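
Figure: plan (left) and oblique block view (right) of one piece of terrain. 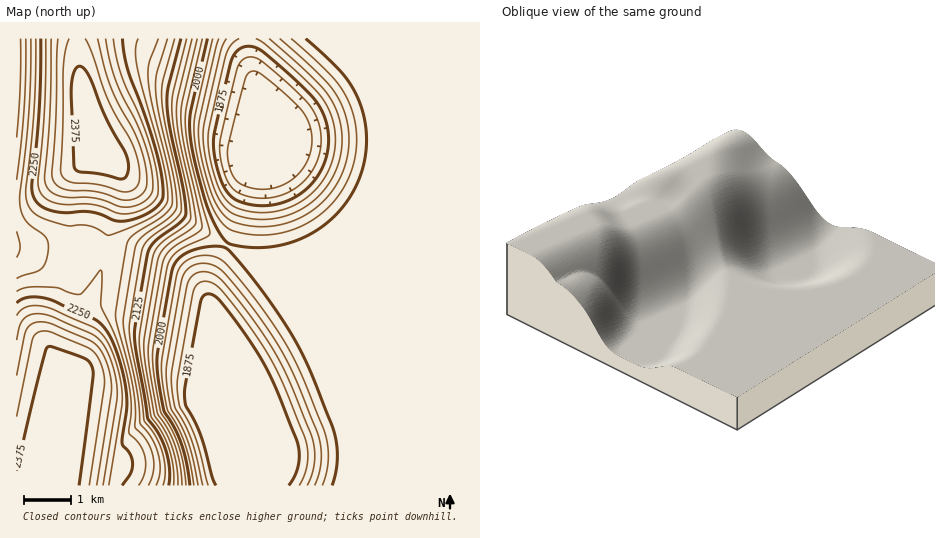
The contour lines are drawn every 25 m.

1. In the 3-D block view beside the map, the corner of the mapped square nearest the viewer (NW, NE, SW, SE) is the SE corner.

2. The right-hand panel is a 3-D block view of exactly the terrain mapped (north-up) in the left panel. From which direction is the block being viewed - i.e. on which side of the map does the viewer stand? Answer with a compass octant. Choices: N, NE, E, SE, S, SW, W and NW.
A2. SE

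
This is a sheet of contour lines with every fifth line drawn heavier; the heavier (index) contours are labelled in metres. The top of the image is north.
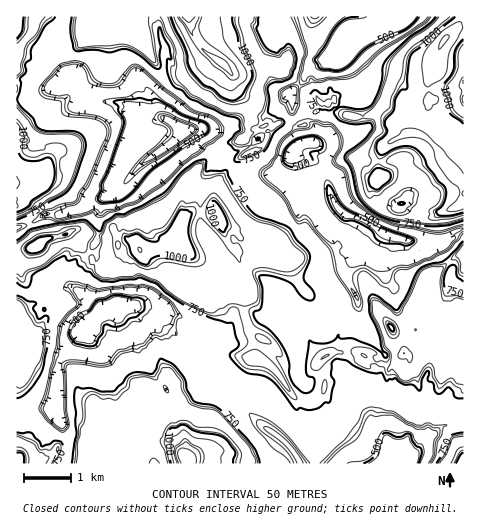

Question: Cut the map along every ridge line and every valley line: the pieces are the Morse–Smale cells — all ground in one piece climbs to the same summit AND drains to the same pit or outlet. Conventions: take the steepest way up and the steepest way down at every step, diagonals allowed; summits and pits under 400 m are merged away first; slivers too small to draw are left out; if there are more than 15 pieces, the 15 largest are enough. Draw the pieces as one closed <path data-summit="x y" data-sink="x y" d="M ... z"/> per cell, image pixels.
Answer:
<path data-summit="187 17" data-sink="182 131" d="M300 16l-284 1 1 395 26-4 9 1 3 4 3-20 0-30 13-13 8-15 25-25 5 1 18-7 33 10 35 48 23 16 30 35 18 16 17 11 11 12 6 12 96 0 4-6 7 1 13-11 6-10 18-12 15-3 4-3-3-8 4-1 0-182-12 4-6 8-8 6-15 5-9-2-8-10-13-2-12-6-18 14-9-1-8-8-2-8 3-14-10-8-9-16-10 0-16-16-5-17-5-7 9-7 0-5-4-9 3-7-8-12-1-19 12-11 5-10 28-13 3-4-19-12-6-2-9-9z"/><path data-summit="185 456" data-sink="182 131" d="M463 16l-162 1 4 14 9 9 6 2 19 12-3 4-28 13-5 10-12 11 1 19 8 12-3 7 4 9 0 5-9 7 5 7 5 17 16 16 10 0 9 16 10 8-3 17 12 14 7 0 18-14 12 6 13 2 8 10 9 2 15-5 6-4 8-10 12-5z"/><path data-summit="185 456" data-sink="182 131" d="M127 304l-18 7-5-1-25 25-8 15-13 13 0 30-3 20-3-4-9-1-27 4 1 52 283-1-6-11-11-12-17-11-18-16-30-35-23-16-35-48z"/><path data-summit="185 456" data-sink="182 131" d="M463 412l-3 0 3 4-2 6-17 4-18 12-6 10-13 11-7-1-4 5 67 1z"/>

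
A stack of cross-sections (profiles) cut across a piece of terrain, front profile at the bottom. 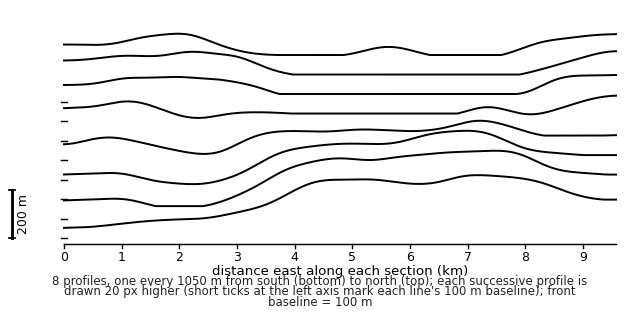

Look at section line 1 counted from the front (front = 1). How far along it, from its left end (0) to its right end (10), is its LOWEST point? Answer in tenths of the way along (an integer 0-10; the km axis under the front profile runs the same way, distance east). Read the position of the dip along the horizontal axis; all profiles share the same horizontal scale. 0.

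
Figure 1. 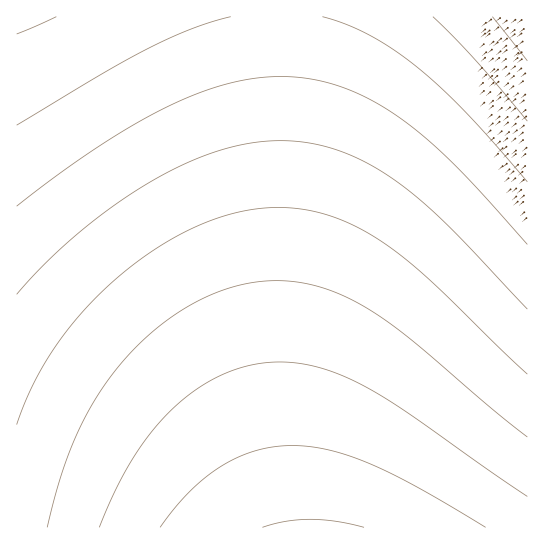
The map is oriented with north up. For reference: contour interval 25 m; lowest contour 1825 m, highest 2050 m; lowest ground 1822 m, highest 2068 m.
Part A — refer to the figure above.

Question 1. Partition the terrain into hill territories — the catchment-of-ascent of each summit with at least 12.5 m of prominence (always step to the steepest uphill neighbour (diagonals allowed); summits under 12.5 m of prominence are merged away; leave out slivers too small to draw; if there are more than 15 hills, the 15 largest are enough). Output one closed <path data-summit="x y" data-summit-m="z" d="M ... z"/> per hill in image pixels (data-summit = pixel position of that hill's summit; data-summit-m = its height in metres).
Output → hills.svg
<path data-summit="17 17" data-summit-m="2029" d="M278 16l-262 1 1 511 274-1-8-64-4-60 1-290z"/><path data-summit="527 17" data-summit-m="2068" d="M527 16l-248 1 0 386 5 74 7 51 237-1z"/>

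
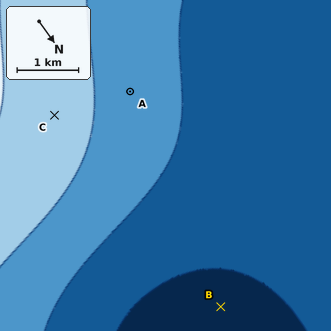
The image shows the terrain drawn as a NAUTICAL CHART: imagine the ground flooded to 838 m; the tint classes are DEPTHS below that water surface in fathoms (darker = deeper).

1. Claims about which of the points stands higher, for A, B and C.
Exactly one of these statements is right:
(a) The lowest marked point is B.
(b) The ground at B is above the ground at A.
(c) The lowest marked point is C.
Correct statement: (a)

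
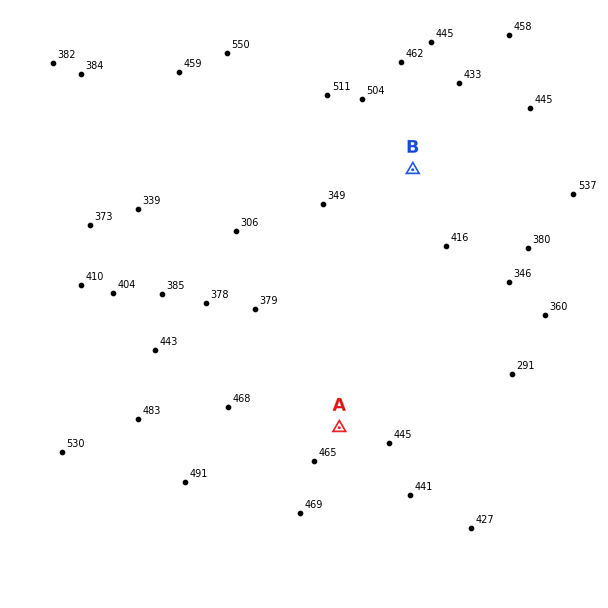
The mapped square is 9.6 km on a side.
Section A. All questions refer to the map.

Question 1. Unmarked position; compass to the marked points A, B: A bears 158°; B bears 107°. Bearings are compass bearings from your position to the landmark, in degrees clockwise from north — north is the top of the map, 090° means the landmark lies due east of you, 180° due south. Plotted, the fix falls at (210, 108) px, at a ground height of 440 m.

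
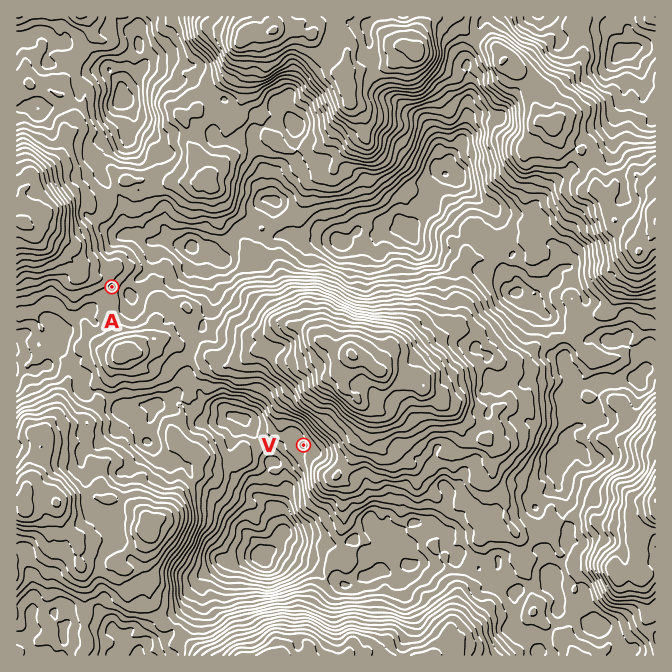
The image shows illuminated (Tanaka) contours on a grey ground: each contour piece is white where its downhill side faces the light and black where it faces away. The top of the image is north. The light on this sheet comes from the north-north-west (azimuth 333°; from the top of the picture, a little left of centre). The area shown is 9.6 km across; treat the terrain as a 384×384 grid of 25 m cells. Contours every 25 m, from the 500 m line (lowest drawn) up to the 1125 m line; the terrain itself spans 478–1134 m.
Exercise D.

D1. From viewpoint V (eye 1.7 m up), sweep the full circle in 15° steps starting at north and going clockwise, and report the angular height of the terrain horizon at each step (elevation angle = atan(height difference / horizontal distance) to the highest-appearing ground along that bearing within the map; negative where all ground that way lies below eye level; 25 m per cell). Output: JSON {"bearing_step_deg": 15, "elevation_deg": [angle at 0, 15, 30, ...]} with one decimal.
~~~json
{"bearing_step_deg": 15, "elevation_deg": [15.7, 18.2, 19.2, 19.5, 17.9, 15.6, 14.0, 11.1, 10.8, 11.4, 9.9, 4.4, 5.4, 5.0, 1.8, 2.2, 5.4, 4.0, 3.3, 0.9, 3.1, 4.4, 6.6, 11.0]}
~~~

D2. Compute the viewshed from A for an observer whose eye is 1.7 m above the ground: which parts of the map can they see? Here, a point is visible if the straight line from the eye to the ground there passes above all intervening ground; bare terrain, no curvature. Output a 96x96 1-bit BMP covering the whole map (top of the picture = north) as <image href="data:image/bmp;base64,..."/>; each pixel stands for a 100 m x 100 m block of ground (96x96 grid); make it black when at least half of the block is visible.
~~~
<image width="96" height="96" href="data:image/bmp;base64,Qk2+BAAAAAAAAD4AAAAoAAAAYAAAAGAAAAABAAEAAAAAAIAEAAATCwAAEwsAAAIAAAAAAAAA////AAAAAAAAAAAAAAAAAAAAAAAAAAAAAAAAAAAAAAAAAAAAAAAAAAAAAAAAAAAAAAAAAAAAAAAAAAAAAAAAAAAAAAAAAAAAAAAAAAAAAAAAAAAAAAAAAAAAAAAAAAAAAAAAAAAAAAAAAAAAAAAAAAAAAAAAAAAAAAAAAAAAAAAAAAAAAAAAAAAAAAAAAAAAAAAAAAAAAAAAAAAAAAAAAAAAAAAAAAAAAAAAAAAAAAAAAAAAAAAAAAAAAAAAAAAAAAAAAAAAAAAAAAAAAAAAAAAAAAAAAAAAAAAAAAAAAAAAAAAAAAAAAAAAAAAAAAAAAAAAAAAAAAAAAAAAAAAAAAAAAAAAAAAAAAAAAAAAAAAAAAAAAAAAAAAAAAADgAAAAAAAAAAAAAAHgAAAAAAAAAAAAAB/gAAAAAAAAAAAAAB/AAAAAAAAAAAAAAA/AAAAAAAAAAAAAAAAAAAAAAAAAAAAAAAAAAAAAAAAAAAAAAABAAAAAAAAAAAAAAAFAAAAAAAAAAAAAAAHAAAAAAAAAAAAAAAOAAAAAAAAAAAAAAA/gAAAAAAAAAAAAAB/gAAAAAAAAAAAAAD/gAAAAAAAAAAAAAD/AAAAAABgAAAAAAD/AAAAABBAAAAAAAB/AAAAADCAAAAAAAAOAAAAADyAAAAAAAAAAAAAAH8AAAAAAAAAAAAAAO8AAAAAAAAAAAADgf8AAAAAAAAAAAAH4fvAAAAAAAAABgAP8f3AAAAAAAAAD4AH8HwAAAAAAAAAH+AD/HgAAAAAAAAAN/4D/7gAAAAAAAAAAfgB/5gAAAAAAAAAAfgB/5wAAAAAAAAAAP3A/+wAAAAAAAAAAPjA/+AAAAAAAAAAAvhB//AAAAAAAAAAAnwB/fAAAAAAAAAADnwD+cAAAAAAAAAAJ74D+YAAAAAAAAgAAZ4A/wAAAAAAAfgAAAYAdwAAAAAAA/gAAAIAYwAAACAAB/wAAAAA+AAAADAMD/wIAAAB8AAAAPAID/wQAAAP4AAAAOYYH/4IAAAf+AAAAfw+//8AAAAeOGAAAfA///8AAAA+GGAAAPA5/8cAAAA/gPGAAPg7/4cAAAB/AP/8APB7/4MAAAB/AH/8APf7/wMAAAB+AH/YAL///wcAAADkAP8IAB///gcAAABAAH8AAA/7/gMAAAAAAH8CAA/7/gkAAAAAADsOAA/5zgkAAAAgAD/8AAf5wAEAAAAAAB/4AAf+wAAAAAAAAA/4AAf4wAAAAAAAAAf4AAP/gAAAAAAAAAf4AAP/gAAAAAAAAAf4AAF/gAAAAAAAAAPwAAB+gAAAAAAAAAPgAAB8AAAAAAAAAAPgAAB8AAAAAAAAAAPAAAB4AAAAAAAAAAPAAAB4AAAAAAAA8AOAAAA4AAAAAAAA/AeAAAAQAAAAAAAA/g8AAAAAAAAAAAAB/x4AAAAAAAAAAAAB/34AAAAAAAAAAAAB//wAAAAAAAAAAAAD//gAAAAAAAAAAAADn/gAAAAAAAAAAAADkiAAAAAAAAAAAAAAAAAAAAAAAAAAAAAAAAAAAAAAAAA="/>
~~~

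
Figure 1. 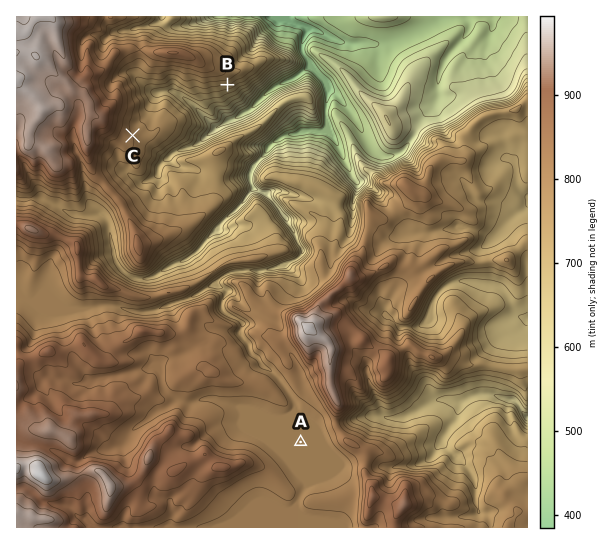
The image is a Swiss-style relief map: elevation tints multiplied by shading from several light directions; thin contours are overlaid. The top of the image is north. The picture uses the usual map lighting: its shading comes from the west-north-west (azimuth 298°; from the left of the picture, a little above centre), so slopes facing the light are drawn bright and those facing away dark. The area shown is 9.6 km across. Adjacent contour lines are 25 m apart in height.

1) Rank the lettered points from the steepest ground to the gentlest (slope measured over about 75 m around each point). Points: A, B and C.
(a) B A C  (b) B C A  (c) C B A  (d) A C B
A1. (b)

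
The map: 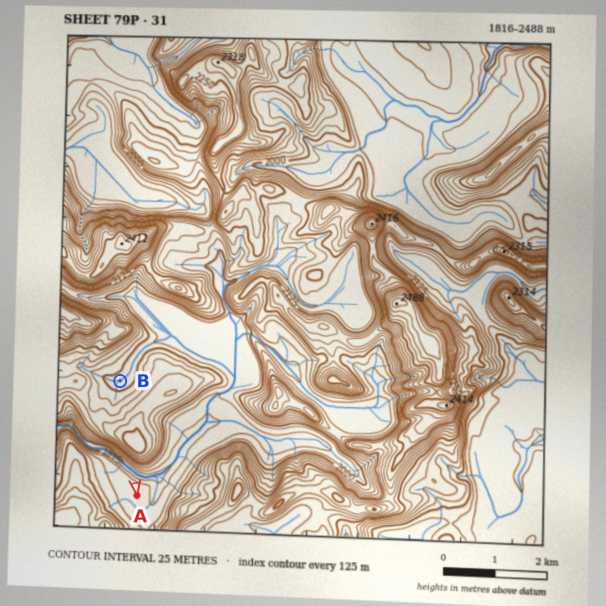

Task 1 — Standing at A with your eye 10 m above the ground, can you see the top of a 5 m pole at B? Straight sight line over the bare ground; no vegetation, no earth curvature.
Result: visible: false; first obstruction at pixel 132 461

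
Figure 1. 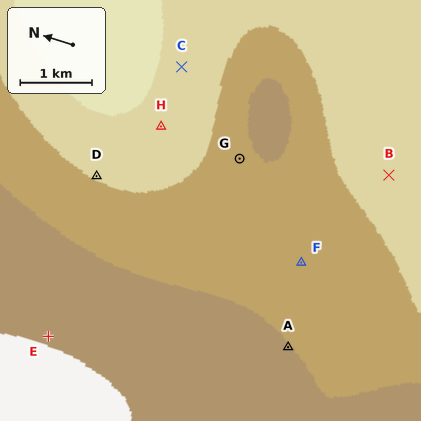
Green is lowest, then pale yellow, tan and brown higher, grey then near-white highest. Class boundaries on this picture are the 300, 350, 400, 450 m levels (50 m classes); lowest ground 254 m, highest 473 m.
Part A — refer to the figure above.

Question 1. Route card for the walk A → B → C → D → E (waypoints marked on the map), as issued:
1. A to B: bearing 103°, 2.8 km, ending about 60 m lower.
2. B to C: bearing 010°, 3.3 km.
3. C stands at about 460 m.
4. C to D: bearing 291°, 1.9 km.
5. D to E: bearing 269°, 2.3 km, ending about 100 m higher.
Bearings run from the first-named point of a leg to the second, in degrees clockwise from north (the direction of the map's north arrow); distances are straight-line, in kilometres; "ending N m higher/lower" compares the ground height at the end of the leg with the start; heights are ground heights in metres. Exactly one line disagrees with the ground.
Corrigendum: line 3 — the height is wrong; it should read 320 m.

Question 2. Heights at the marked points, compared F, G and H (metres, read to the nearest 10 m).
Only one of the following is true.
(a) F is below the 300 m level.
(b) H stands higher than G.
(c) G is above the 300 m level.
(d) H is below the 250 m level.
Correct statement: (c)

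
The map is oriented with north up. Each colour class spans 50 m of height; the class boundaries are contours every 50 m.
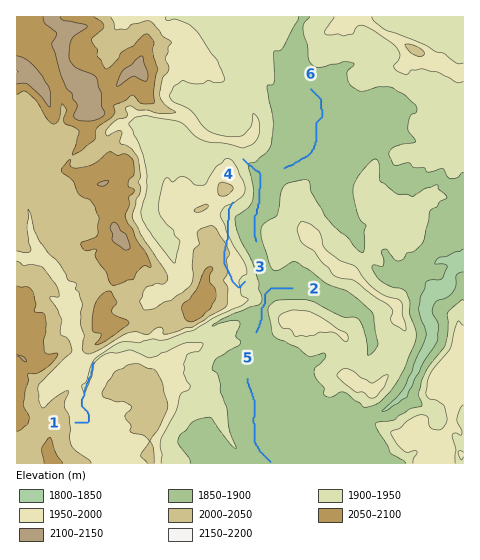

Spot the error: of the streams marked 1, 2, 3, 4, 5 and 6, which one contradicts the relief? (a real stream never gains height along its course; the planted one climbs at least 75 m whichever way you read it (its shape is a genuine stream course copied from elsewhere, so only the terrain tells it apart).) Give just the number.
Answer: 3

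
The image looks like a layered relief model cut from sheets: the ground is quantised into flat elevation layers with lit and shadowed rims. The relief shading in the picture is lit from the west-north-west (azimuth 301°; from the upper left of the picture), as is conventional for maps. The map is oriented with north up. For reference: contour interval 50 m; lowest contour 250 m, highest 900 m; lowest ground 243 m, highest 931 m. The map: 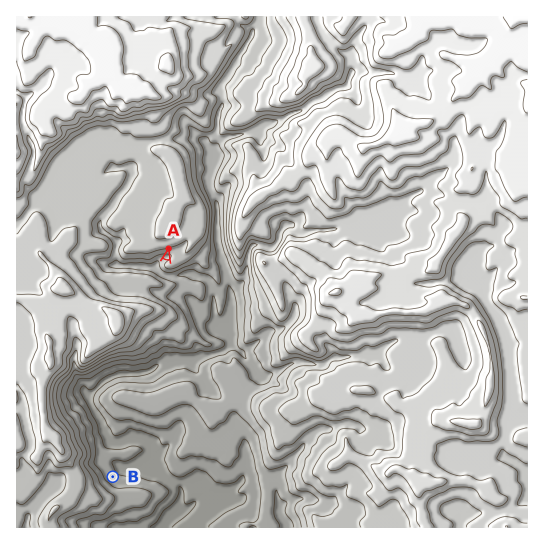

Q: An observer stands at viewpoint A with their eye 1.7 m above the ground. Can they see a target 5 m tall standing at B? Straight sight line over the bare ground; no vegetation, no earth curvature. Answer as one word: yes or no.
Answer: no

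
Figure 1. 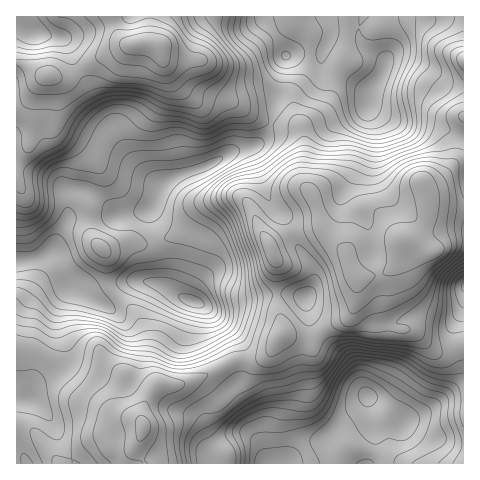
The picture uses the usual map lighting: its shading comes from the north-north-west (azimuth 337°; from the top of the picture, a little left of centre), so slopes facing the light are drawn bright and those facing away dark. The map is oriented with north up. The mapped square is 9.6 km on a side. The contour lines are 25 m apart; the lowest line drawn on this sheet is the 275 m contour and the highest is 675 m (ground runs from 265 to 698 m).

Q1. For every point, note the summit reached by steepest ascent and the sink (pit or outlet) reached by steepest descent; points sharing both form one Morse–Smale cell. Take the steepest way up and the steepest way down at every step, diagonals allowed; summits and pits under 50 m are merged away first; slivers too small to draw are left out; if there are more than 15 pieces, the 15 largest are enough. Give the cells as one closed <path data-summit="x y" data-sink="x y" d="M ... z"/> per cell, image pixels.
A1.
<path data-summit="404 239" data-sink="368 103" d="M463 16l-200 1 23 37-14 70 9 3 16 0 5 3 2 9 0 44 11 18 9 29 19 19 7 20 7 9 26-4 7-4 8-11 4-17 10-4 12-13 4-7 0-18-5-15 17-7 10-10 6-10 1-17 7-17 0-37-15-2-8-4-13-13-18-9-17-2-7 3 2-31 5-6 13-3 22 0 6-3 29 1z"/><path data-summit="153 45" data-sink="193 301" d="M148 16l-36 0 7 20 6 7 8 2-24 8-41 24-9 1-14-2-19-11-10-2 1 199 17-2 20-9 5-17 8-14-1-27 8-2 15 1 15 10 13 15 29-6 5-3 9-20 7-8 44-16 25-14 16-3 15-14 3-7-1-4-18-7-14-10-20-10-8-7-10-29-32-1-5-3-7-10-5-1z"/><path data-summit="404 239" data-sink="368 396" d="M379 274l-22 5 0 18-6 17-5 5-19 9-13 12-10 2-21-8-18 23-21 4 0 10-5 20 14 23 11 41-12-19-4-2-13 0-18 7-7 6-4 7 3 10 255-1 0-117-17 4-13 0-21-19-21-3-8-15z"/><path data-summit="144 427" data-sink="193 301" d="M144 281l-25 2-25 15-19-11-9 7-4 8-4 12 0 12 7 21 0 13-8 10-16 9-7 7-5 13 7 4 12 11 16 35 11 15 69 0-7-18 6-15-1-20 12-23 3-3 28-1 22-9 25-14 12-1 0-10-6-13-30-28-9-6-16-5-19-12z"/><path data-summit="271 249" data-sink="193 301" d="M249 149l-13 1-25 14-44 16-7 8-4 12-6 9 4 27 8 24 0 23 21 15 20 7 10 0 19-7 47-4 27 3 6-10 0-17-15-24-10-25-15-17z"/><path data-summit="404 239" data-sink="193 301" d="M85 191l-11 0-9 3 2 26-8 14-5 17-20 9-18 3 1 201 57-1-10-14-16-35-12-11-7-4 5-13 7-7 16-9 8-10 0-13-6-15-1-18 8-20 9-7 19 11 19-12 16-5 15 0 19 4-1-25-8-24-4-27-33 8-13-15z"/><path data-summit="404 239" data-sink="193 301" d="M271 123l-4 10-10 11-12 4 4 1 4 6 9 30 10 19 15 17 10 25 11 14 6 13 0 11-8 13-27-3-47 4-19 7-9 1 34 31 6 13 0 10 11 0 10-3 18-23 21 8 10-2 13-12 19-9 5-5 6-17 0-18-7-10-4-14-22-25-9-29-11-18 0-44-2-9-5-3-16 0z"/><path data-summit="153 45" data-sink="368 103" d="M263 16l-113 0-1 27 6 2 7 10 5 3 32 1 7 25 8 9 23 12 14 10 20 8 15-69z"/><path data-summit="144 427" data-sink="368 396" d="M243 360l-11 1-25 14-22 9-28 1-3 3-12 23 1 20-6 15 8 18 63 0-2-10 4-7 7-6 18-7 13 0 4 2 11 16-10-38-14-23 5-20z"/><path data-summit="404 239" data-sink="463 286" d="M405 240l-3 2-8 24-14 8 2 33 6 16 7 6 18 2 21 19 13 0 16-5 1-103-15 0-16 10-7 0-12-5z"/><path data-summit="153 45" data-sink="34 33" d="M111 16l-94 0-1 46 10 3 19 11 17 2 15-6 32-19 18-8 5 0-7-2-6-7z"/><path data-summit="463 61" data-sink="368 103" d="M454 17l-48 3-13 3-5 6 0 21-2 10 7-3 17 2 18 9 16 14 19 4 1-67z"/><path data-summit="404 239" data-sink="193 301" d="M463 124l-6 17-1 17-6 10-10 10-17 7 5 15 0 18-8 13-14 10 15 9 12 2 13-8 18-3z"/>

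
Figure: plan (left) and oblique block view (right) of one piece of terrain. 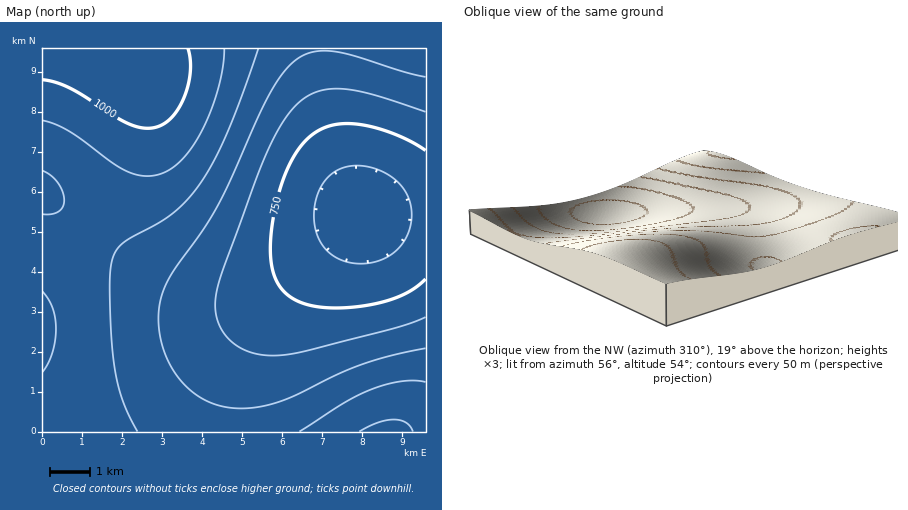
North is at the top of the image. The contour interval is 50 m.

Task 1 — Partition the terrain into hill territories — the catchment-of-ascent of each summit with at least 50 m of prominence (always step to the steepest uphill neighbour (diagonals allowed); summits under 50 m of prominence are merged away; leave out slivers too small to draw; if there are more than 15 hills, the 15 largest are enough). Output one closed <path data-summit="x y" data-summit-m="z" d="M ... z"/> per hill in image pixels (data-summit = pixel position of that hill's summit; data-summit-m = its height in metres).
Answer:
<path data-summit="132 62" data-summit-m="1036" d="M426 48l-384 0 0 146 76 57 40 25 24 12 38 10 22-1 18-5 26-13 20-15 56-50 64-2z"/><path data-summit="42 326" data-summit-m="959" d="M42 194l0 238 182 0 2-26 6-24 11-30 13-24 24-30 72-72-46 38-32 22-26 10-28 2-34-8-28-14-50-32z"/><path data-summit="388 432" data-summit-m="960" d="M426 213l-64 1-82 84-24 30-16 30-12 38-4 24 0 12 202 0z"/>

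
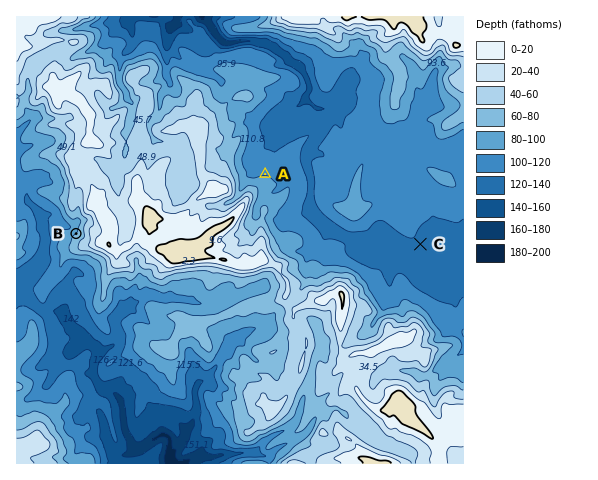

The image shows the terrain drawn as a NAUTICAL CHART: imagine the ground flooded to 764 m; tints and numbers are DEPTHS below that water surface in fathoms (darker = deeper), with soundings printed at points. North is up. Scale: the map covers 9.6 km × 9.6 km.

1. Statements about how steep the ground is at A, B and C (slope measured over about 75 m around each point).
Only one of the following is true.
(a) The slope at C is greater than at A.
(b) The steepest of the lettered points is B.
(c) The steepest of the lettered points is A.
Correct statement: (b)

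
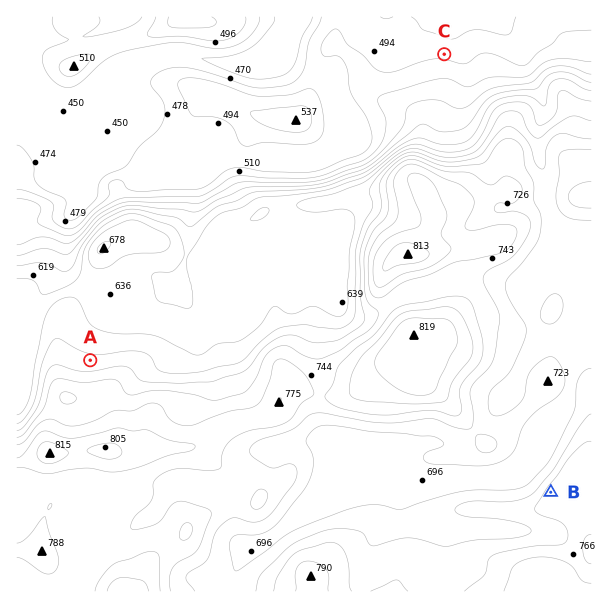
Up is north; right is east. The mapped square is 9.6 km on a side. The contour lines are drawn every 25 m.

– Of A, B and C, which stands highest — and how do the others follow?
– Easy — B A C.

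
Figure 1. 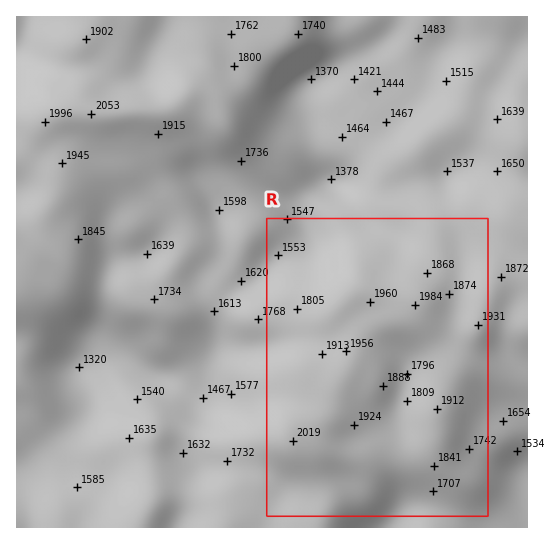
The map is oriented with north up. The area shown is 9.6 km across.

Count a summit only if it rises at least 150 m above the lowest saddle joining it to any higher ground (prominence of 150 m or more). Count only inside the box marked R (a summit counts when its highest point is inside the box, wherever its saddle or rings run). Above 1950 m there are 1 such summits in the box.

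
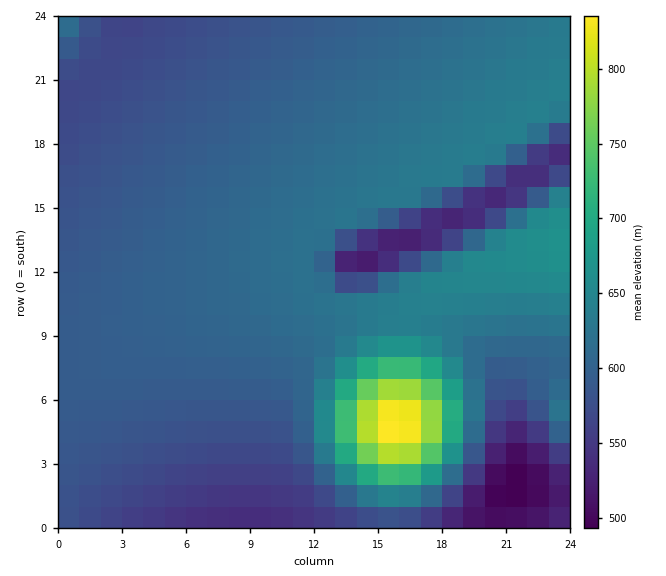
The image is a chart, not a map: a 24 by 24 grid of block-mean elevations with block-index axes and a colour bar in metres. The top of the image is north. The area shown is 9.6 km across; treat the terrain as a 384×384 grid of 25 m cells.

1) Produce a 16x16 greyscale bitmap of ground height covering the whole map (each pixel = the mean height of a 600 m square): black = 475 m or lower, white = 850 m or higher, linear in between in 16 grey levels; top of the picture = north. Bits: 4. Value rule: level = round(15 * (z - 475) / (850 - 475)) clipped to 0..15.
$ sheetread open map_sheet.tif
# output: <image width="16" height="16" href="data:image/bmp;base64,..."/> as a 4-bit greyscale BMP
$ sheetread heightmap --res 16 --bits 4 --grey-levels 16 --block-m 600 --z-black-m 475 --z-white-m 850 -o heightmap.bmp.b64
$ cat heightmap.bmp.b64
<image width="16" height="16" href="data:image/bmp;base64,Qk32AAAAAAAAAHYAAAAoAAAAEAAAABAAAAABAAQAAAAAAIAAAAATCwAAEwsAABAAAAAAAAAAAAAAABEREQAiIiIAMzMzAERERABVVVUAZmZmAHd3dwCIiIgAmZmZAKqqqgC7u7sAzMzMAN3d3QDu7u4A////AEQzMzM0VCESREMzM1iYQRJEREREe9xzI1VEREWM7YQ1VVVVVXrLhUVVVVVVZ4hlVVVVVVZmd2ZmVVVVZlVnd3dFVVVmQiRneEVVVWZlQjR3RFVVVmZmQzVERVVVZmZmQ0REVVVWZmZ1RERFVVVmZmdERERVVVZmZlREREVVVWZm"/>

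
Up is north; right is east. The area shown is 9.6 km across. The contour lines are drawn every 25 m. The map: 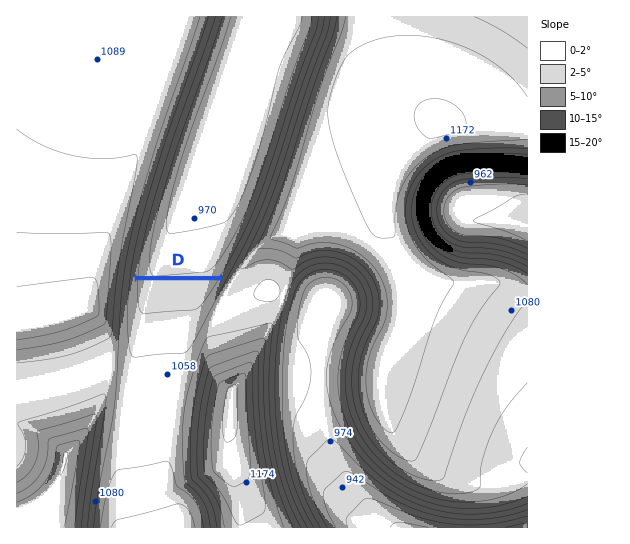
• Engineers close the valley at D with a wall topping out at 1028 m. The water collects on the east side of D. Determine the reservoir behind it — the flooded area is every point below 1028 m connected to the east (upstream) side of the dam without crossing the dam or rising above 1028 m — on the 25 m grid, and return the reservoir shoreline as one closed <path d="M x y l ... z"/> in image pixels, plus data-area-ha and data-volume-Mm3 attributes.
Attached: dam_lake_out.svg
<path d="M218 280l-81 0-1 25 3 10 4 4 3 0 1-2 11 0 1-1 35-1 6-5 8-11 7-10 3-9z" data-area-ha="90" data-volume-Mm3="10.21"/>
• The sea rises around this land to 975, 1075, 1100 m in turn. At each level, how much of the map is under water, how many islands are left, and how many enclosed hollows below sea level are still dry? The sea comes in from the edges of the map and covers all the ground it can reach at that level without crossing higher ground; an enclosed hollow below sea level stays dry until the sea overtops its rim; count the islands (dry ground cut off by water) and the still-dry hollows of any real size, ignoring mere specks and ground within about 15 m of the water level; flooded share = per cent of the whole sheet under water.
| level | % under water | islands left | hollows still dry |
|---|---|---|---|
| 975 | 11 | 0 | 0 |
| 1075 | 42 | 0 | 0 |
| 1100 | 60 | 0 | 0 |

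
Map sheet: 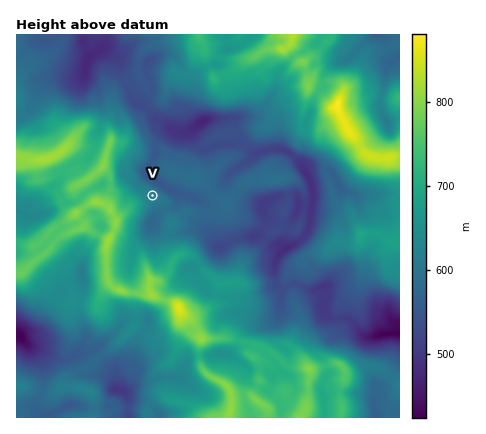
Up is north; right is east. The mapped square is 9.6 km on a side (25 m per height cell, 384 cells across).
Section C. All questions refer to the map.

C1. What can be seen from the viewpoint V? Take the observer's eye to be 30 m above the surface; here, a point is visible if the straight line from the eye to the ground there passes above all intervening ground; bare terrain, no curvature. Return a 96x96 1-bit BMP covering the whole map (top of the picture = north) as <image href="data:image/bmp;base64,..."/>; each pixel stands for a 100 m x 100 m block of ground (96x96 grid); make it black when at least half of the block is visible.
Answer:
<image width="96" height="96" href="data:image/bmp;base64,Qk2+BAAAAAAAAD4AAAAoAAAAYAAAAGAAAAABAAEAAAAAAIAEAAATCwAAEwsAAAIAAAAAAAAA////AAAAAAAAAAAAAAAAAAYAAAAAAAAAAAAAAAcAAAAAAAAAAAAAAAeAAAAAAAAAAAAAAAOAAAAAAAAAAAAAAAOAAAAAAAAAAAAAAAOAAAAAAAAAAAAAAAGAAAAAAAAAAAAAAAGAAAEAAAAAAAAAAAGAAAEAAAAAAAAAAAGAwAEAAAAAAAAAAAGAwAEAAAAAAAAAAAAAAAEAAAAAAAAAAAfAAAEAAAAAAAAAAA//gf8AAAAAAAAAAB////8AAAAAAAAAAGfH//8AAAAAAAAAAMeB8A8AAAAAAAAAA4AAAAcAAAAAAAAAHgAAAAIAAAAAAAAAEAAAAAAAAAAAAAAAAAAAAAAAAAAAAAAAAAAAAAAAAAAAAAAAAAAAAAAAAAAAAAAAAAAAAAAAAAAAAAAAAAAAAAAAAAAAAAAAAAAAAAAAAAAAAAAAAAAABAAAAAAAABwAAAAAjAAAAAAAAfgAAAAB/AAAAAAAA/AAAAAA/AAAAAAAA8AAAAAAHAAAAAAeAAAAAAAADAAAAAD+AAAAAAAADAYAAAD+AAA4AAAADBwAAAH+OAB/gAAADj0AAAH8fAB/gAMAAD8AAAH4/AD/gB+AAD0AAAH8/gD/gB8AADwAAAH9/gB/gB8QADgAAAH5/gB/wB84ADAAAAH7/wAf4B/8ABAAAAH///wP8A/8DAAAAAH7//wP+AP+PAAAAAH///wP/AH/PAAAAADf//wfgAD/vAAAAADf/xgwAAQ/vAAAAAA//ABwAAQ/nAEAAAB//gDwAAYfnGcAAAB//wH4AAIf/f8AAABz/8H4AAAf+f8AAABz/+P8AAAf8P8AAAD/v//8AAAf8f8AAACP///8AAAf8f8AAADP///8AAAf8f8AAADP///8AAAfc/8AAAD////8AAAfN/8AAAD/////AAAOH/8AAAD////P/+AOP/8AAAD///+H/+AOP/8AAAD///+D/+AEf/8AAAH////B/+AE//gAAAf///zA/2AA//gAAAP///zgfgAB//gAAAP///hwHwAP//gAAAP///B+DwAf/8AAAAP//+A+BwA//wAAAAH//gAQAAH//gAAAAH/+AAAAf///AAAAAH/8AAEH///+AAAAADeYAH/////+AAAAAAMwAH/////8AAAAAAAgAH/////4AAAAAAAAAD///9/4AAAAAAAAAAf//9/wAAAAAAAP/B///9/wAAAAAAAf/////8/gAAAAAAA//////8/gAAAAAAA//////8/gAAAAAAA//////+/gAAAAAAB//////+/gAAAAAAB//////+bgAAAAAAD//////+DgAAAAAAD//////+DwAAAAAAD//////+BwAAAAAAH///P/n+AgAAAAAAH//+P/H+AAAAAAAAH/58H/D+AAAAAAAAHwB8D/z+AAAAAAAAHgD8D//8AAAAAAAAHgD+D//4AAAAAAAADwD+AD/wAAAAAAAAB8D8AB/wAAAAAAAAQ+H4AAMwAAAAAAAAYfH4AAAAAAAAAAAA8f/4AAAAAAAAAAAA///wAAGAAAAA="/>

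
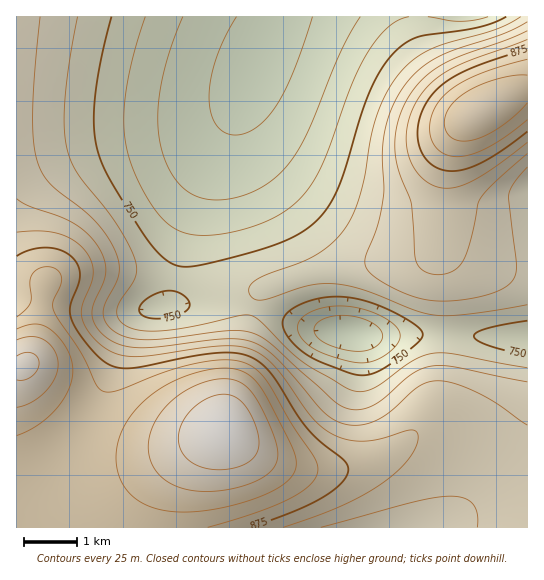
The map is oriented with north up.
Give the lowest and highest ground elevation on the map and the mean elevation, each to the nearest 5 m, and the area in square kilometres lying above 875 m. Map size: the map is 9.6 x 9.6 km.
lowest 665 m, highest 995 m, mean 810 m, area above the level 22.9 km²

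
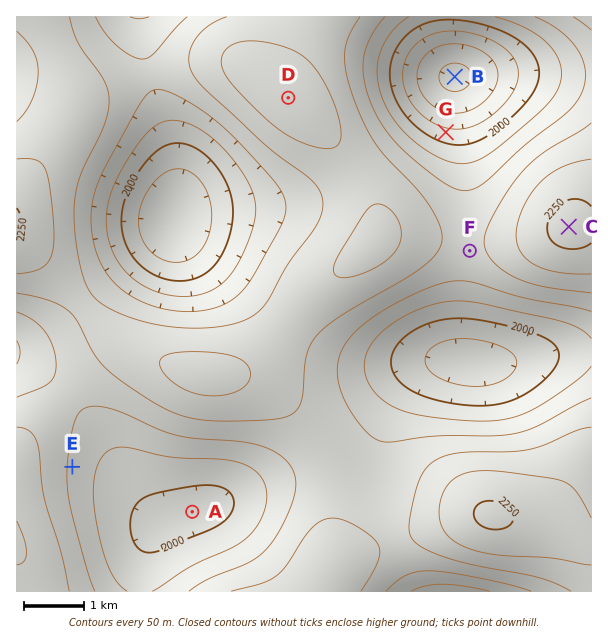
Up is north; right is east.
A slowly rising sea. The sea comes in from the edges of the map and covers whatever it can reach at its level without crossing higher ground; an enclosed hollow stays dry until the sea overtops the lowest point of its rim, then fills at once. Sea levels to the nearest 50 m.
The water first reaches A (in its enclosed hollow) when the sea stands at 2050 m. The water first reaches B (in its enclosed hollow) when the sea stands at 2000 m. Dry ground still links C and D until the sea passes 2150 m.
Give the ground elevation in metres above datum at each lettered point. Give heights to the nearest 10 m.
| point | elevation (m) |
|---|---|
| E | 2090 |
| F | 2140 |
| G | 1960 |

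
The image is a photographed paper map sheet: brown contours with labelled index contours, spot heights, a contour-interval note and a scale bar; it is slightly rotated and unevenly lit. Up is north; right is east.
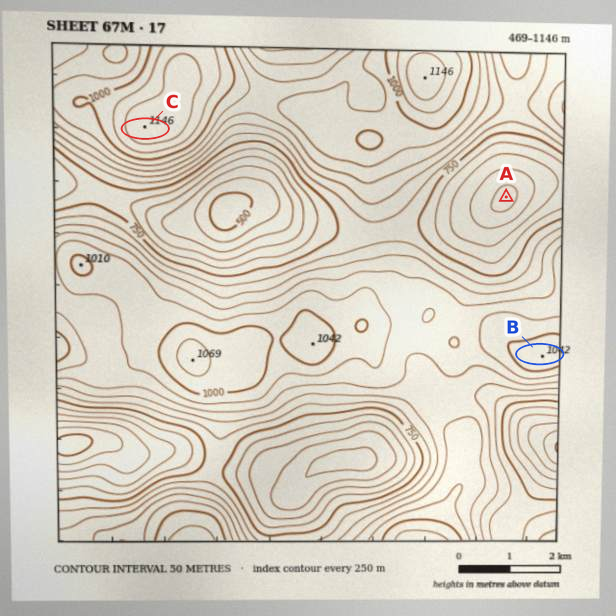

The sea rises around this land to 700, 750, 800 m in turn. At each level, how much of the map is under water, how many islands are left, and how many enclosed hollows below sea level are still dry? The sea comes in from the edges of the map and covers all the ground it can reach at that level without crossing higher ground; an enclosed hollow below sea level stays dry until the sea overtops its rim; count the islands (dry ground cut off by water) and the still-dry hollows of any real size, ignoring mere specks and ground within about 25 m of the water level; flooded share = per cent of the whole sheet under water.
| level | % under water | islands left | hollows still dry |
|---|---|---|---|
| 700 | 9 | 0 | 2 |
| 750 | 21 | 0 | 1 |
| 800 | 37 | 0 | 0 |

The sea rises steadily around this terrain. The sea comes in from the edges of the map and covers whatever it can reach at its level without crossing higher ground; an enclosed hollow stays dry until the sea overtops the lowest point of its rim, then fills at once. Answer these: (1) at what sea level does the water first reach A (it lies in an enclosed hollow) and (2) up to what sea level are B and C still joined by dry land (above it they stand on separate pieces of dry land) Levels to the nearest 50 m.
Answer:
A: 650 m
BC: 800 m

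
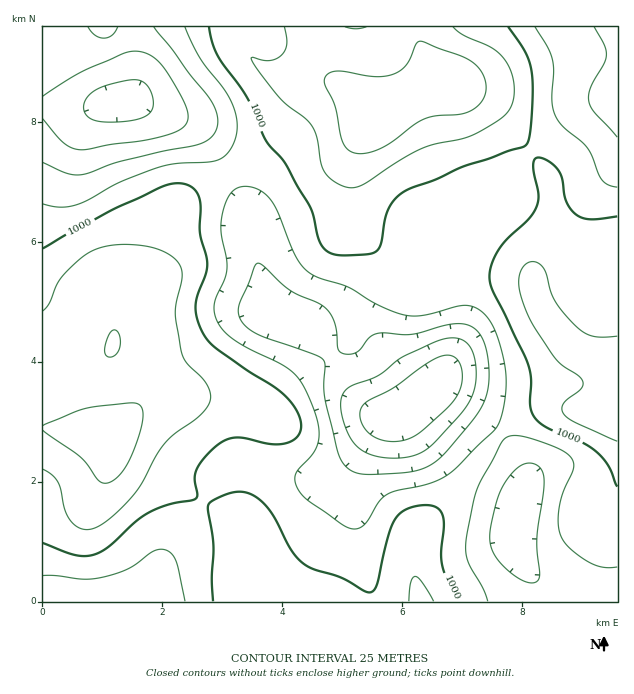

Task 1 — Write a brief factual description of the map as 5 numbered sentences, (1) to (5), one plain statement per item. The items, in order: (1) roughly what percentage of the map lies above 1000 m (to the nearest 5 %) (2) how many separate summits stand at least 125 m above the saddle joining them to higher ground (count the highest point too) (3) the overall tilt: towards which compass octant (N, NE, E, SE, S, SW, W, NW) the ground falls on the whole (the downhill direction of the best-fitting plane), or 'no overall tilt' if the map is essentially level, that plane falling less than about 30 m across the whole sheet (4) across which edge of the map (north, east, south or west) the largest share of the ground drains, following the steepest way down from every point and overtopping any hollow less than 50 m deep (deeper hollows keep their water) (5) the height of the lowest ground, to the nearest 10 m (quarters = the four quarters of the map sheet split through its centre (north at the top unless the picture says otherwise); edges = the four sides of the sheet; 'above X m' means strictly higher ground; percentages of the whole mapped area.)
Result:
(1) Roughly 45 % of the ground is higher than 1000 m.
(2) 1 summit rises at least 125 m above its surroundings.
(3) On the whole the map has no overall tilt.
(4) Most of the ground drains across the southern edge.
(5) About 880 m is the lowest elevation on the sheet.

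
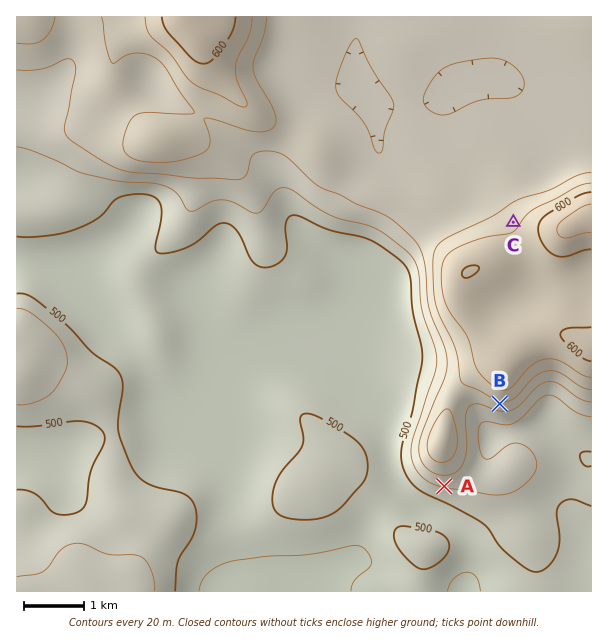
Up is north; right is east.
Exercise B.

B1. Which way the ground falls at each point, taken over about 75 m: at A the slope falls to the S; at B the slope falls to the S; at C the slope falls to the NW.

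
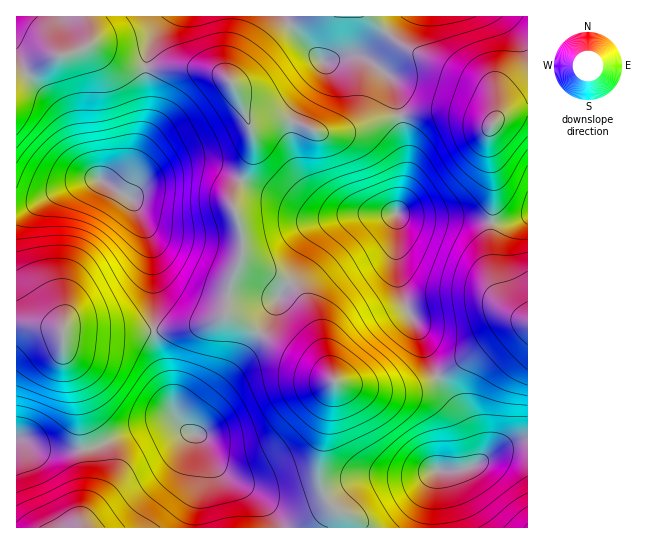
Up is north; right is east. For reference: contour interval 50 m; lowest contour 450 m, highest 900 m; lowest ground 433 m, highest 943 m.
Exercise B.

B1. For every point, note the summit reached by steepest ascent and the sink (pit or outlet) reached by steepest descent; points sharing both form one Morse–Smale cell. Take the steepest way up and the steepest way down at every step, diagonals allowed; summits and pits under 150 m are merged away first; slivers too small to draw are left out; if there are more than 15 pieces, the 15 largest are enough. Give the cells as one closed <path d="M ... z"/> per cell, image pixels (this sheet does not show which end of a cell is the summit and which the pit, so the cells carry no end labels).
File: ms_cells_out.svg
<path d="M399 16l-382 0-1 65 37-24 25-6 9-6 6 0 21 15 17 7 64 1 16 3 14 5 8 9 4 8 16 42-2 24-18 38 0 12 7 16 3 13 0 15-12 29-4 31 87 52 23 18 38 6 28 0 20-5 14-7-9-19-11-31-13-25-7-27-1-61 7-17 4-20 0-30-15-66-5-6-20-15-8-4-8-1 12 0 4-3z"/><path d="M93 45l-6 0-9 6-25 6-23 14-14 11 0 125 7 1 8-3 31-16 21-8 20 0 30 21 14 28 5 19 1 16 0 65 33-2 27-7 14-8 4-31 12-29 0-15-3-13-7-16 0-12 18-38 2-24-16-42-4-8-8-9-14-5-16-3-64-1-17-7z"/><path d="M227 313l-14 8-19 6-41 4 4 22 12 36 6 28 8 11 14 7 3 10 3 25-8 45 0 12 154 1-1-11-15-10-6-8-6-12-2-14 2-27 14-64-21-17z"/><path d="M527 16l-126 0-34 36-4 3-12 0 8 1 16 9 14 12 6 10 13 74-3 24-8 25 1 5 27 4 41 0 24 4 17 0 21-8z"/><path d="M438 377l-15 7-20 5-28 0-40-7-16 84 1 16 7 17 6 8 15 10 2 11 177 0 1-89-19 5-34 21 2-15-6-21-8-16z"/><path d="M101 180l-12 0-14 4-44 21-15 4 1 115 28 1 13 3 5 4 80 0 10-2 0-65-1-16-5-19-14-28z"/><path d="M34 324l-18 1 1 114 28 12 32 0 24-6 29-14 31-10 13 0 7 5-9-17-3-20-9-27-7-31-90 1-5-4z"/><path d="M174 421l-24 3-29 11-20 10-24 6-32 0-28-12-1 88 178 1 9-58-3-25-3-10-11-4z"/><path d="M397 213l-1 52 5 28 6 16 14 28 11 30 6 9 24-15 45-33 11-4 10-1-1-107-20 7-17 0-24-4-56-2z"/><path d="M527 324l-9 0-11 4-70 49 26 36 8 16 6 21 0 14 24-16 27-10z"/>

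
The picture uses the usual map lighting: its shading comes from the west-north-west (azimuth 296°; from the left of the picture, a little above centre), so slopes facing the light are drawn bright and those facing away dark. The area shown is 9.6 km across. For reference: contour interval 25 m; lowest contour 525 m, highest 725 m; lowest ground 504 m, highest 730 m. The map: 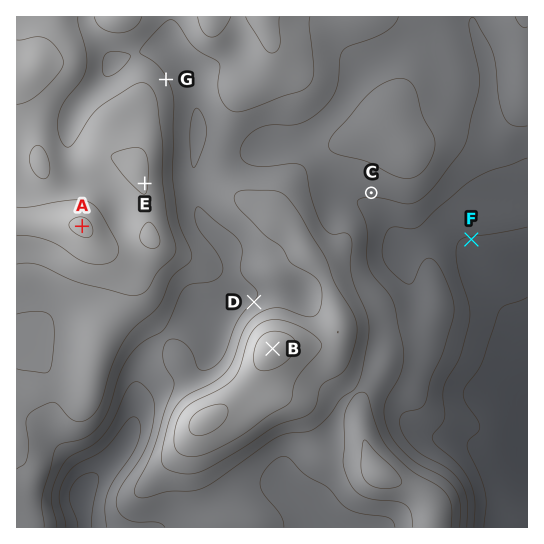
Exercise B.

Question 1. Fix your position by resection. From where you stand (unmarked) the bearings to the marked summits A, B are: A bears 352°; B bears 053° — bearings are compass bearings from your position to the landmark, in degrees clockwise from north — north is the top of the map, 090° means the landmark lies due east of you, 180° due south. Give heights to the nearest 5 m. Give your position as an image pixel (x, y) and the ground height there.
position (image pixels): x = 116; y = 467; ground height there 565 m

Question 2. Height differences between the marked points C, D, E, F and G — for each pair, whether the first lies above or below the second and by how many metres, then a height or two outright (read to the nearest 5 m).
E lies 150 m above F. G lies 100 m above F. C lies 95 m below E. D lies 75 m above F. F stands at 550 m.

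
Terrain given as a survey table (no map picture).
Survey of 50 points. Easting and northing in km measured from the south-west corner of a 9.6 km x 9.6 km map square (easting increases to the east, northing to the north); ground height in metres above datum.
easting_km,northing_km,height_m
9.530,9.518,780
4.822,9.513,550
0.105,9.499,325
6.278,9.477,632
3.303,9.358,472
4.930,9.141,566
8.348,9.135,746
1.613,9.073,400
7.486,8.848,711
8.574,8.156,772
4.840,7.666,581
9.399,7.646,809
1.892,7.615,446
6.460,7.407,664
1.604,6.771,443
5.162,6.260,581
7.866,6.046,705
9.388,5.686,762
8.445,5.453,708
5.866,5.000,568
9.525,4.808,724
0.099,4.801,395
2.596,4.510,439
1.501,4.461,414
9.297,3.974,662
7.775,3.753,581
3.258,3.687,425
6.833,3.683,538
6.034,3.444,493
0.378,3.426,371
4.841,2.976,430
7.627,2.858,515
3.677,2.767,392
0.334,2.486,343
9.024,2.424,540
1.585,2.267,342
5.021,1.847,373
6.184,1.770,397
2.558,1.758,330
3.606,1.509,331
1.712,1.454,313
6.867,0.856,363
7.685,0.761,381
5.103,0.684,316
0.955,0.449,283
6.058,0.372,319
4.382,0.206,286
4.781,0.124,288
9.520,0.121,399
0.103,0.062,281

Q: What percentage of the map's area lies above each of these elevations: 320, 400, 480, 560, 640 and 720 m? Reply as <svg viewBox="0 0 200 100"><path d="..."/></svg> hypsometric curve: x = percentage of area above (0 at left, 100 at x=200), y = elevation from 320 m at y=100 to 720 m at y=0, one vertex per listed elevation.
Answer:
<svg viewBox="0 0 200 100"><path d="M183 100l-40-20-50-20-32-20-25-20-19-20"/></svg>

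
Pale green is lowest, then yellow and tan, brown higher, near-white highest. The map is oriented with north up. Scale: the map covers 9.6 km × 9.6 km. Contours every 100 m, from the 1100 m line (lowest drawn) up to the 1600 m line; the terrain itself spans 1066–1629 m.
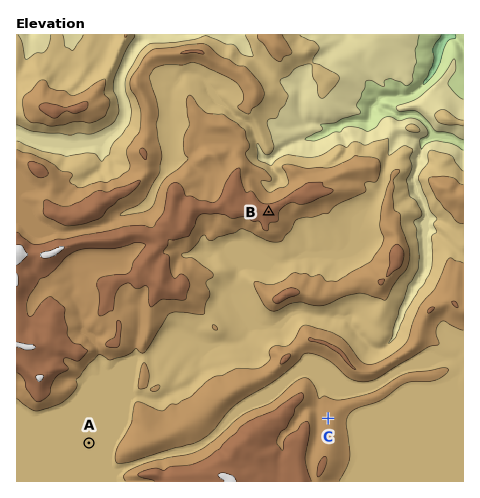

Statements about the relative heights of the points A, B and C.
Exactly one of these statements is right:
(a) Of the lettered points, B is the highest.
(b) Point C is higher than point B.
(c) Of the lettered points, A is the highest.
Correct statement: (a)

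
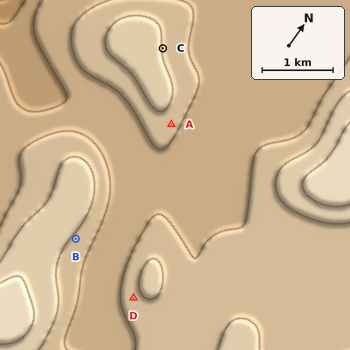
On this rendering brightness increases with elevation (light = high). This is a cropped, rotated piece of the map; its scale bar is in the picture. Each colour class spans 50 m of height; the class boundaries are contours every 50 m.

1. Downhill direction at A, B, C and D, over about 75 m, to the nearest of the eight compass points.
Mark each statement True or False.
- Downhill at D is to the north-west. False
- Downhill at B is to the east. True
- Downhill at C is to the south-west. False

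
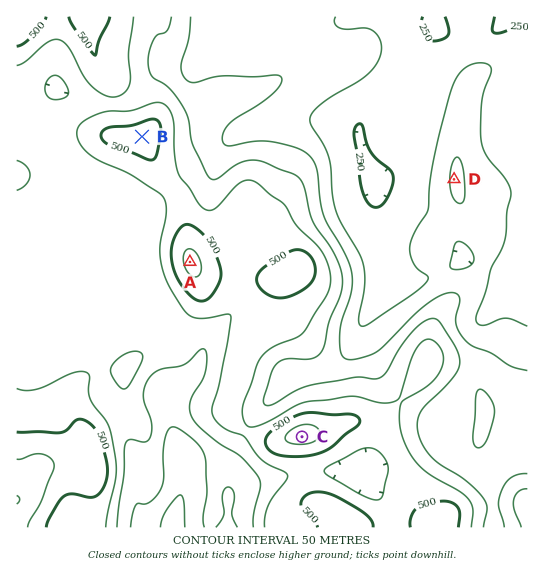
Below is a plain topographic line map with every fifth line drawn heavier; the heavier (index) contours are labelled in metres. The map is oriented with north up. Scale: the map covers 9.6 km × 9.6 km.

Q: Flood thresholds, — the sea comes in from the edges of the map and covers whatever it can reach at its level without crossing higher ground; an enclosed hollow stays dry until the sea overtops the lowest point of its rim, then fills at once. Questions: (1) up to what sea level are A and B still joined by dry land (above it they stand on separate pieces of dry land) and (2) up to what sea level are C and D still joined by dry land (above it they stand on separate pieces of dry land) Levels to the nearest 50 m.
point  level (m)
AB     450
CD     300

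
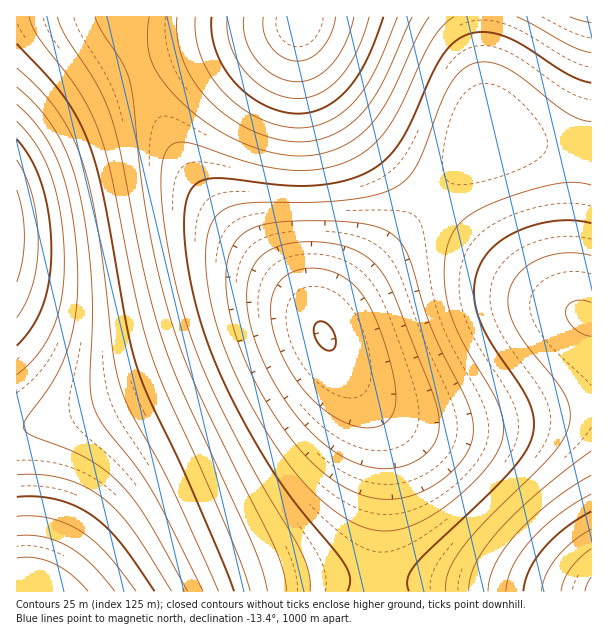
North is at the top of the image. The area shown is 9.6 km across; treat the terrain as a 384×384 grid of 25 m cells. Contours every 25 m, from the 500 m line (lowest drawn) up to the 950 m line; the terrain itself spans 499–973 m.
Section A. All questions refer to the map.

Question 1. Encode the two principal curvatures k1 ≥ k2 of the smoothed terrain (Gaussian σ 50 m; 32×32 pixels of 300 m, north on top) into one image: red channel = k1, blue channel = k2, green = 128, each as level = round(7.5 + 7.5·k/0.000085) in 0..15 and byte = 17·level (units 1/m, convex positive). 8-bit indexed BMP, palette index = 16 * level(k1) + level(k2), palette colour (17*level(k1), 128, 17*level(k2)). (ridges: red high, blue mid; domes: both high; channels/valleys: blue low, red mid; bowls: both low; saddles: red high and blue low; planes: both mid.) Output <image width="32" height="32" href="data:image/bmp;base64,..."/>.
<image width="32" height="32" href="data:image/bmp;base64,Qk02CAAAAAAAADYEAAAoAAAAIAAAACAAAAABAAgAAAAAAAAEAAATCwAAEwsAAAABAAAAAAAAAIAAABGAAAAigAAAM4AAAESAAABVgAAAZoAAAHeAAACIgAAAmYAAAKqAAAC7gAAAzIAAAN2AAADugAAA/4AAAACAEQARgBEAIoARADOAEQBEgBEAVYARAGaAEQB3gBEAiIARAJmAEQCqgBEAu4ARAMyAEQDdgBEA7oARAP+AEQAAgCIAEYAiACKAIgAzgCIARIAiAFWAIgBmgCIAd4AiAIiAIgCZgCIAqoAiALuAIgDMgCIA3YAiAO6AIgD/gCIAAIAzABGAMwAigDMAM4AzAESAMwBVgDMAZoAzAHeAMwCIgDMAmYAzAKqAMwC7gDMAzIAzAN2AMwDugDMA/4AzAACARAARgEQAIoBEADOARABEgEQAVYBEAGaARAB3gEQAiIBEAJmARACqgEQAu4BEAMyARADdgEQA7oBEAP+ARAAAgFUAEYBVACKAVQAzgFUARIBVAFWAVQBmgFUAd4BVAIiAVQCZgFUAqoBVALuAVQDMgFUA3YBVAO6AVQD/gFUAAIBmABGAZgAigGYAM4BmAESAZgBVgGYAZoBmAHeAZgCIgGYAmYBmAKqAZgC7gGYAzIBmAN2AZgDugGYA/4BmAACAdwARgHcAIoB3ADOAdwBEgHcAVYB3AGaAdwB3gHcAiIB3AJmAdwCqgHcAu4B3AMyAdwDdgHcA7oB3AP+AdwAAgIgAEYCIACKAiAAzgIgARICIAFWAiABmgIgAd4CIAIiAiACZgIgAqoCIALuAiADMgIgA3YCIAO6AiAD/gIgAAICZABGAmQAigJkAM4CZAESAmQBVgJkAZoCZAHeAmQCIgJkAmYCZAKqAmQC7gJkAzICZAN2AmQDugJkA/4CZAACAqgARgKoAIoCqADOAqgBEgKoAVYCqAGaAqgB3gKoAiICqAJmAqgCqgKoAu4CqAMyAqgDdgKoA7oCqAP+AqgAAgLsAEYC7ACKAuwAzgLsARIC7AFWAuwBmgLsAd4C7AIiAuwCZgLsAqoC7ALuAuwDMgLsA3YC7AO6AuwD/gLsAAIDMABGAzAAigMwAM4DMAESAzABVgMwAZoDMAHeAzACIgMwAmYDMAKqAzAC7gMwAzIDMAN2AzADugMwA/4DMAACA3QARgN0AIoDdADOA3QBEgN0AVYDdAGaA3QB3gN0AiIDdAJmA3QCqgN0Au4DdAMyA3QDdgN0A7oDdAP+A3QAAgO4AEYDuACKA7gAzgO4ARIDuAFWA7gBmgO4Ad4DuAIiA7gCZgO4AqoDuALuA7gDMgO4A3YDuAO6A7gD/gO4AAID/ABGA/wAigP8AM4D/AESA/wBVgP8AZoD/AHeA/wCIgP8AmYD/AKqA/wC7gP8AzID/AN2A/wDugP8A/4D/APz869rJuKemlpWVlaWktMTD09Pj4+Pj4/T19vf4+vv87dzLurmop5aWhoaGlZWltLTExMTT09PT1NXW5+jp6+zby8q5uKemlpaGhoaGlqWltLS0tLSzs7O0tbbHyMnKy8nJyMe3tqamloeHh4aWlaWkpKSkpKSko6SlpqanqLm6x7e2tra2tqaXl4eHhpaVlJSUlJSUhISEhIWFlpanp7e1tbW1tba2pqeXh4eWlpWUlISEhHR0dGRkdHSFhZWltaOjpKS1tba3p5iYl5aWhYSEdHR0ZGRUVFRjc3ODk6OjkZKio6S1tre4qJiXloWFhHNzY2NjU1NTUmJxcYGRoaGQkZKjpLW2t7ioqJeGhXRzc2NjYmJiYmJiYnGBgZGgoZGSo6SktbbHt6eXh4Z1dHJiYnJycnJjY2Nzc4KSkqKikqKjpLW1xse3p5eHdnVjYmFhcXJyc3N0dHSEhJSUpLSjo7O0tLXGxrenh3ZlZGNhYGFxcnKDhIWFhoaWlqWltaOztLTFxca2t5eGZmVjYlBgYWFyc4SFhoaHl5enp7e3tLTExMXFtramhnZlZGNRUFBRYnJzhYaXmJiZqai4uLjFxcXFxbW2ppaGdWRjUlFQUFFSY3SGh5iZqam5ubnJycbGxcXFtaaWh3Z0c2JRUEBAQlNkdYaXqLm5ycna2tra19fGxramloZ2dXNyYWFQQEFDU2R1lqa3uMnJ2dra2tvYx8fGtqaGdnVzgnFxYGFRQkNjdISVpbbHyMjJycrKusnIx7amloZ1c4KBgYBxYVJDU3ODk6S0tba3uLi5ubm5ysm4p5aGdXNygYCAgIFyY1R0g5Ojs7S0tba3p6ioqLjLubinloV0cnGAgJCQgYJ0dISTo7Kys7O0paaXl5enp8u6qZeWhHNxgICQkJGSg4WFlKOyssKys6SVlYaWlqaly7q5p5WDgXCAgJCQkZKUpaW0s8LCwrKik4SFhYWVlKTbybimpJKAgICAkJCio6W1xcXEw8KxoZGCc2R0hJOTotrYx7WjkZCAgJCQoaO0xtbm1dTTwrGhgXJjVGRzg5Ki2MfFtKKgkJCQkKCytMbX+Pjn5dTDspFxYVNUZHODo7PHxbSzoaCQkJCgsbPG2On5+fjm1cOigXBQUlNkc4SktLW0o6KhoKCgoLCyxdfp+/v6+ejWtJOBYFBRU2N0hKS1pKOTkpGQkKCgscPW2ev8/Pz76cimhHFgUEFSVHSFpcaTk4KCgZCQoKCyxNfq/P7+/fzruZeEYlBQQEJUZYamx4GCcnJygZCgsMPV6Pv9/////ey6l4ViUFBAQlRlhqfIgHFiU1NygaCw0+b4+/7////9+9m2lHFQQEFDVHWWt9g="/>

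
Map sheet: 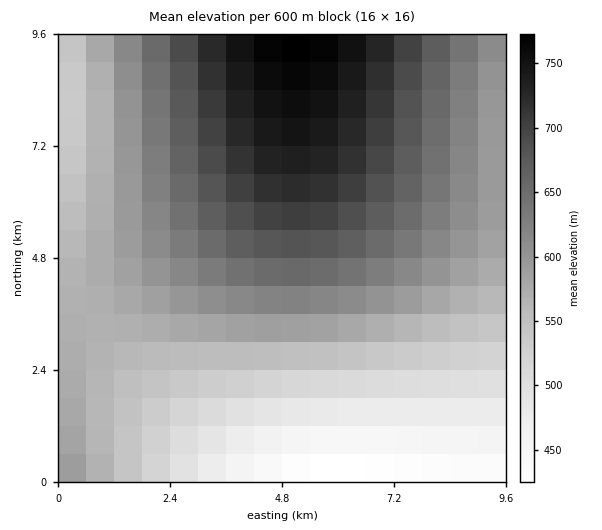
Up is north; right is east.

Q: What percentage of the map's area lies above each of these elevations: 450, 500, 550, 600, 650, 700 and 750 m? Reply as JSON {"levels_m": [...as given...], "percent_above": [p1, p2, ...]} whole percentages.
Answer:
{"levels_m": [450, 500, 550, 600, 650, 700, 750], "percent_above": [95, 86, 73, 46, 29, 15, 4]}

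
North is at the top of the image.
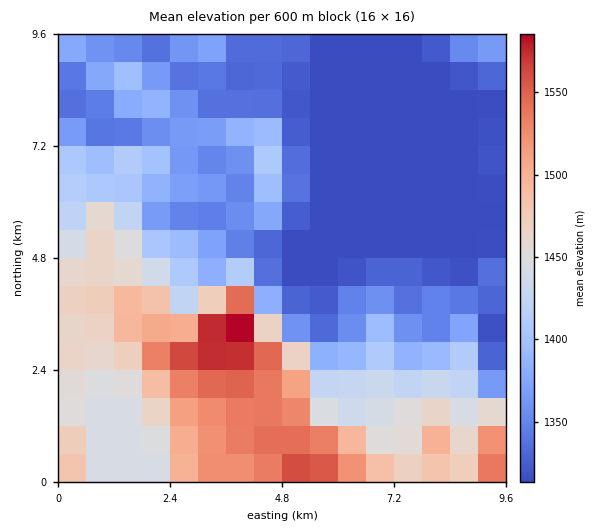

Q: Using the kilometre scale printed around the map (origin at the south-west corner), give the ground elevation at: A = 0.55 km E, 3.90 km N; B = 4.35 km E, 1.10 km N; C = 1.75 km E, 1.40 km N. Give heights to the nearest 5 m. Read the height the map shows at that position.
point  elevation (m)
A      1475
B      1540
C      1445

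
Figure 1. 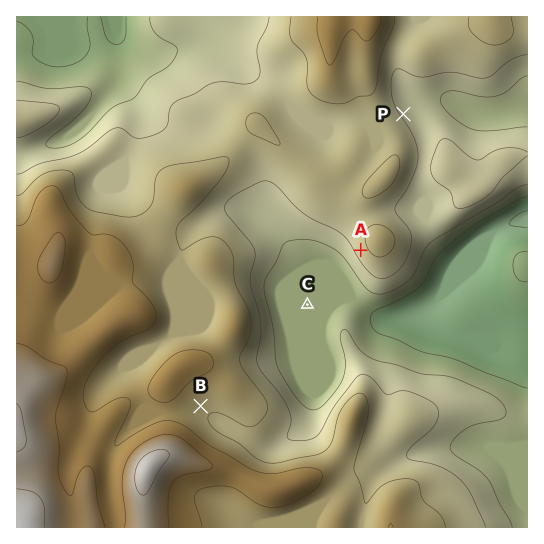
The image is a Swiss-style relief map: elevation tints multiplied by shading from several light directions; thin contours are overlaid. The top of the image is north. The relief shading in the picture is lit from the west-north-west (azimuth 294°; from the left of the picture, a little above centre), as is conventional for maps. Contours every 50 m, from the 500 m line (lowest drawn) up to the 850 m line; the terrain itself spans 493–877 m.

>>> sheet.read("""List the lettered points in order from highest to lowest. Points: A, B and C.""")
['B', 'A', 'C']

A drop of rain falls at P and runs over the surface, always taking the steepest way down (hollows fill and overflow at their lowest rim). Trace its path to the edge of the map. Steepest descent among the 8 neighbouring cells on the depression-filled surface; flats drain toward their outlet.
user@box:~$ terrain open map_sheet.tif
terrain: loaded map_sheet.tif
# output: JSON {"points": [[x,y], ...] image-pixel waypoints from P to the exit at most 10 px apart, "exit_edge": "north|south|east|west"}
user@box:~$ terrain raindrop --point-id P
{"points": [[403, 114], [414, 103], [425, 103], [435, 103], [446, 103], [457, 105], [467, 110], [478, 113], [489, 114], [499, 114], [510, 111], [521, 110], [527, 109]], "exit_edge": "east"}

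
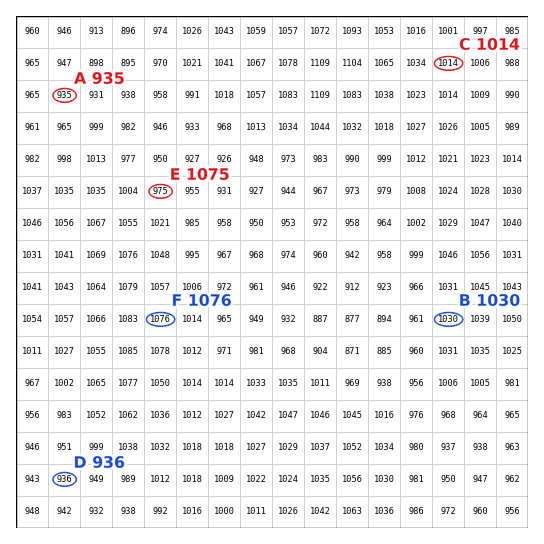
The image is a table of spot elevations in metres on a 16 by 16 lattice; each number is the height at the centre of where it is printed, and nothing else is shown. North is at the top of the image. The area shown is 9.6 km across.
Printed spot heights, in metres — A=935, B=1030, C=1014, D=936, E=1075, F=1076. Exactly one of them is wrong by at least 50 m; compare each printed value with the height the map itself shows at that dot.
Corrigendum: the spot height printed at E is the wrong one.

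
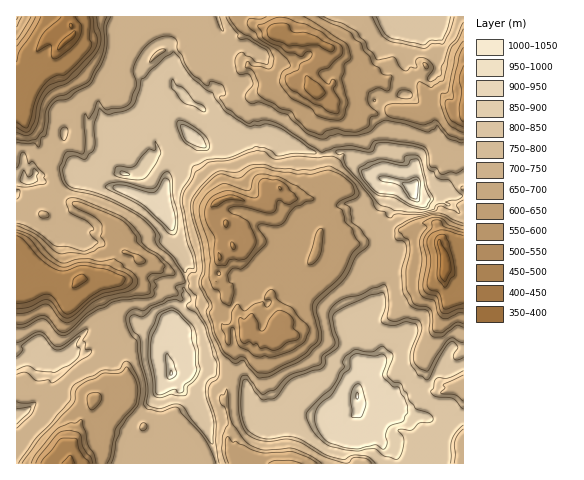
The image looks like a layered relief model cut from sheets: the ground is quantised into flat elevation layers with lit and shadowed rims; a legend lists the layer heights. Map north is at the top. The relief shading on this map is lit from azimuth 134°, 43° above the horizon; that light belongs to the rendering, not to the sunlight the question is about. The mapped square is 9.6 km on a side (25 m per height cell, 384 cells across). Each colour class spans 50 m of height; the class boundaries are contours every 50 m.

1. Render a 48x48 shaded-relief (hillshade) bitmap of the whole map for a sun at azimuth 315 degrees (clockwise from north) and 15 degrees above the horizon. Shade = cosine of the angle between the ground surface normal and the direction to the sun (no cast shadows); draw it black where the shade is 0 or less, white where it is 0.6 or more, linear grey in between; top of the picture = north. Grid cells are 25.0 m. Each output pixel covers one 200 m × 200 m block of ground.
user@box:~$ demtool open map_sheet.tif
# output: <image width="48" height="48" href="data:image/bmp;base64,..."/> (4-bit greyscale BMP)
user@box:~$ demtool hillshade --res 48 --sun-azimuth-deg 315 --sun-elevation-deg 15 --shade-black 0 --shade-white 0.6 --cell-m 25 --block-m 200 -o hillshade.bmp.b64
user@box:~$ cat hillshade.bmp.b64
<image width="48" height="48" href="data:image/bmp;base64,Qk32BAAAAAAAAHYAAAAoAAAAMAAAADAAAAABAAQAAAAAAIAEAAATCwAAEwsAABAAAAAAAAAAAAAAABEREQAiIiIAMzMzAERERABVVVUAZmZmAHd3dwCIiIgAmZmZAKqqqgC7u7sAzMzMAN3d3QDu7u4A////AAADMnabx2dmZmZ0I1IAARIzMAFjRGZmICAAVId6yGd2ZmdTE0MQASNCIgA0M1ZmIGIABIl4yGd3ZmdCFUMgAkVVREM1VEZmIDUQAVh4ymZ2ZnZRJ3ZEM1d3dlZkNDRWQAFQAVZ3vpZlZ2ZDSYd3d4mHd0VmQjNFZUE2AEZ3fedCJWdDaqd3d5uneVNWZWZmZ6dGUBV3eO1QAWVDe6eId4vZeWRWZVeIiIdlYwRnZ7/DECMje6ecp3jNqoRmZVZWh3YzJAAlVp3YIgEQa7aM2oeM2qZmdmdSI0VDADIAFIu7RBAgSais7sqZ24dTZ2mVIDRlQANSEnuqhEIySXac7t3ZvIdiJVnZZnZnhhFXVJy5hUMjWJeavO3drbqmMyXNZrhnrFNYdpy4dkMiV6iKzM7Nurq5ZQOOuO2Wr8RXh3vIdkMSQ3lnm6zLp3eIdiB92M23fvlWeYnadlISUyhEeYqql3Z4qWEq/d7HbP+XerrNlmQTUwVBV4mrp3ZUm5Um3c3Yaf/7mszvyEQTZjRSNoq8yYdiSKg1vqzZZ57//cze6lMzd2VmVnrbzLpzNGmEeneJZpnN/93KzGJGaGZmd3jMury2MzR4h2d3Y1mIm7vKmlAmd3ZmZ3ic2YmoQyIoyWZmMhRERni7pzAHmIdmZmd4zId3UiEEvGZlMAAjRGd4lzAGu7h3ZmZ3nad3YSECnHdlMgADZmVlZ0ADisx3d2Z3i8h3YhIEi2ZmVEMSV4aGVUEBV4uXd2Z3iKl2dREEiURmZmYzV3iJMiI0aIiHdmZneIh2RVABQhNXd3dTRndnMAFFZ4iId2ZniHdlIAAAIkZnd4dEU1VmMAA2Z4maiHZniHdUIAAAJGZmZEZSJDVmMAAGmXesyod4qohkMQAAETRmZBEkI1eWIAAARmNoqZd3radTRRARRCEldUNHhmfKMAAAEjAVd3ZmeqdiSFBGZGQUh2Z4qXR8cwAAIhIBEzM0VoiHepI5hohmqnd4qYUHljAAAgAREiECVqyqqoRIqYd3vKh3irtCZmEBABEhACIzaJ3KrKI3iIl3iruXd4uVVlMTQgFFMjRYmqu7q8c2eMy4douXdniHaGQ0ZlRGZ2iqvLzbqpl3md77lmqXd3d2iZZmZoiIh4i8qsyqmZmGer37mIqod3d2iodmeJu4h2eKua3JmZqnZnvth4u7qod2aHZmd4mql2eIqHmXeHiVVmrvuHmprch3dmZUV3iHiYiJqXl0IiRTFWje3biHedl3h2aFRVR4d3iJmIq4ZSI0AWeu7e2XZ7p4iHeYVlNGRXdniHmqp1QgAGZ5zt3XeJqHh2eJd3QkMEiId3h2h1ZgAGd3mu3qeKmZdWZ3ZVUiQQWbp3dlZkVzAFaGq778d7p6hUZmZVUzaGRq2Xd1VlNTACRnfcv+loyXdlZ2ZmiGaJhmiod1MzEQAAAmSNvNl3nKhWZ2Z4Zoh3ZmVmd1QzMgAAARRay8lmeJl2Z2VWUkZUVDRWeHZmZjAAAQFXu9lmZ3d2eFN2UBVTJEEml4ZmZlAA=="/>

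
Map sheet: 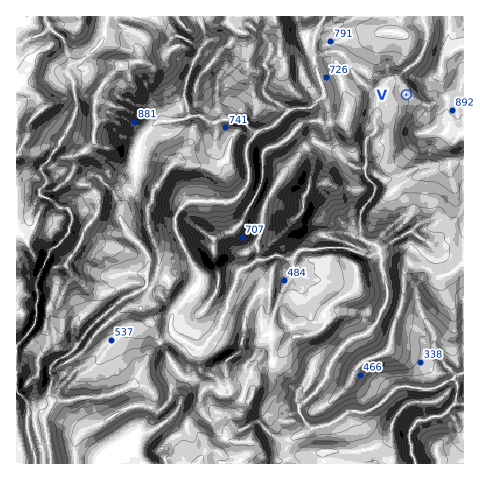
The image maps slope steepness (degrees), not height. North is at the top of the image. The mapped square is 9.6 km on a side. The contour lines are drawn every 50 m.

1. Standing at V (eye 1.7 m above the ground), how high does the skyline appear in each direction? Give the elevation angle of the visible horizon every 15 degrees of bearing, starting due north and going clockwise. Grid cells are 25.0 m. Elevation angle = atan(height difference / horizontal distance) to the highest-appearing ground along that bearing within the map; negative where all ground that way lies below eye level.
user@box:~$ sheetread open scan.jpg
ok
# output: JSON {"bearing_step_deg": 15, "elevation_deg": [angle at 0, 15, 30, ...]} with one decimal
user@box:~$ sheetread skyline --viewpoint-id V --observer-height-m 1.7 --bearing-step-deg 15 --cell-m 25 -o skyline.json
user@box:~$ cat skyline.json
{"bearing_step_deg": 15, "elevation_deg": [7.6, 11.0, 15.7, 19.3, 20.3, 19.9, 17.1, 12.1, 10.9, 11.7, 11.8, 11.9, 6.1, -1.7, -0.4, 5.4, 2.7, 3.8, 4.1, 4.7, 6.0, 3.9, 6.2, 7.1]}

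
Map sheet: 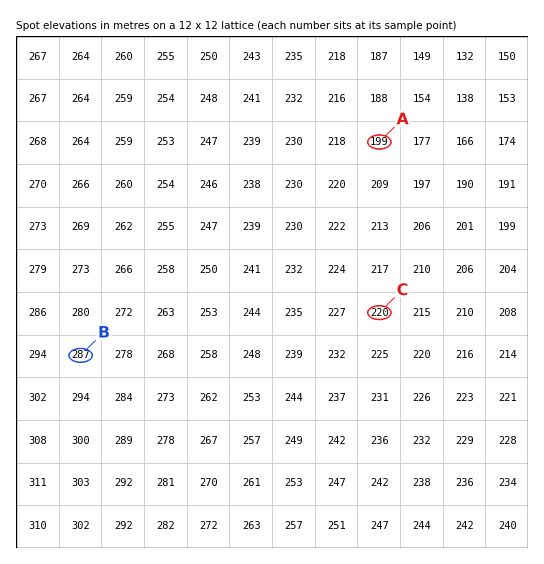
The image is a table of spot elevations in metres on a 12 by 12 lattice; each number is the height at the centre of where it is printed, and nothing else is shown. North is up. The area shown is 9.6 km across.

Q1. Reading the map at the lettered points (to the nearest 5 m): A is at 200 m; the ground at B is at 285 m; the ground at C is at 220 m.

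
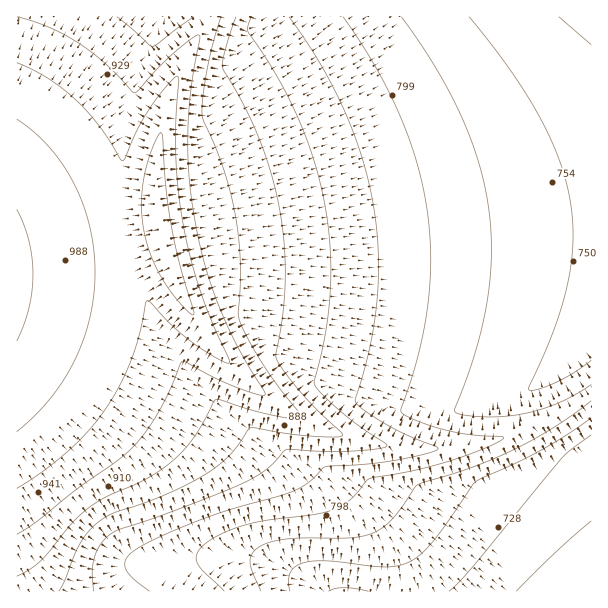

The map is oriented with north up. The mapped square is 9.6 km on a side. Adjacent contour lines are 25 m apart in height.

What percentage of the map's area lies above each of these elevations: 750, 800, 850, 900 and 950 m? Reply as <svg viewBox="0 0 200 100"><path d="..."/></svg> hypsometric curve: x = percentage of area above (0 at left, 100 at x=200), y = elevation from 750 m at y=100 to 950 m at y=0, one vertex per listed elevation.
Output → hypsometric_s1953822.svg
<svg viewBox="0 0 200 100"><path d="M175 100l-47-25-37-25-30-25-30-25"/></svg>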